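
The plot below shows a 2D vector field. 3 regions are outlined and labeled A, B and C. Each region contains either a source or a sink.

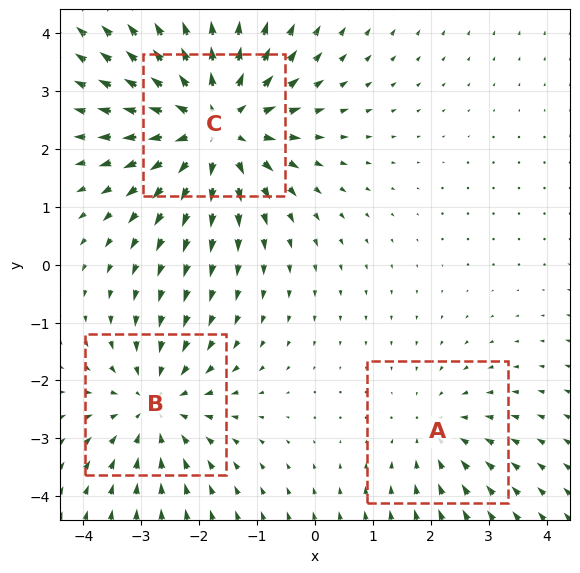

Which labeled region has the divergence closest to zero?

Divergence at each region's feature centre — A: about -2, B: about -3, C: about +4. Region A is closest to zero.

A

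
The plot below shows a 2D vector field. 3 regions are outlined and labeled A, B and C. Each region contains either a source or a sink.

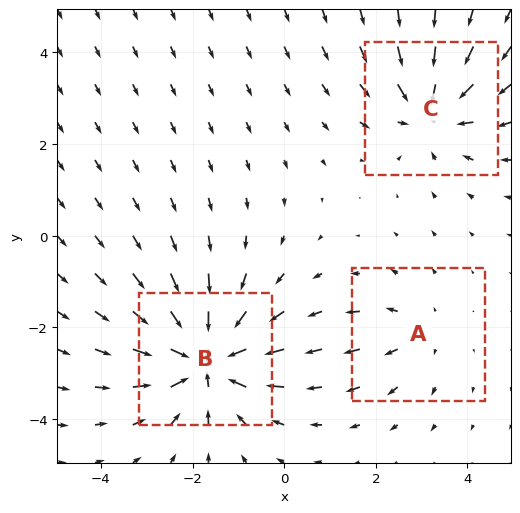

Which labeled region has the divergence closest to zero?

A

Divergence at each region's feature centre — A: about +2, B: about -5, C: about -3. Region A is closest to zero.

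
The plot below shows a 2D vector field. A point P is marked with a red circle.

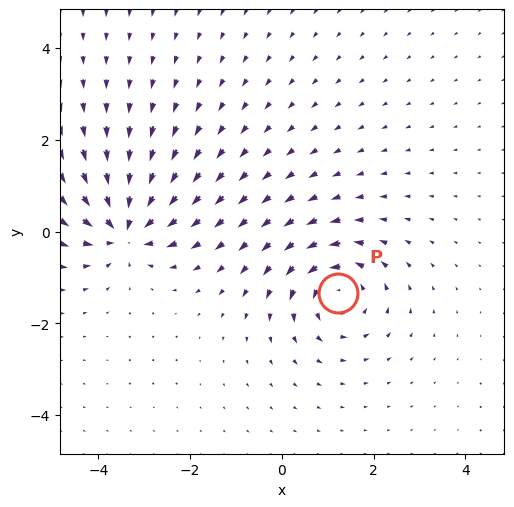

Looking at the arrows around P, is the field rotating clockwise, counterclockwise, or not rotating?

counterclockwise

Near P at (1.2, -1.3) the arrows circulate counterclockwise. The curl (z-component) there is about +5; positive curl means counterclockwise rotation.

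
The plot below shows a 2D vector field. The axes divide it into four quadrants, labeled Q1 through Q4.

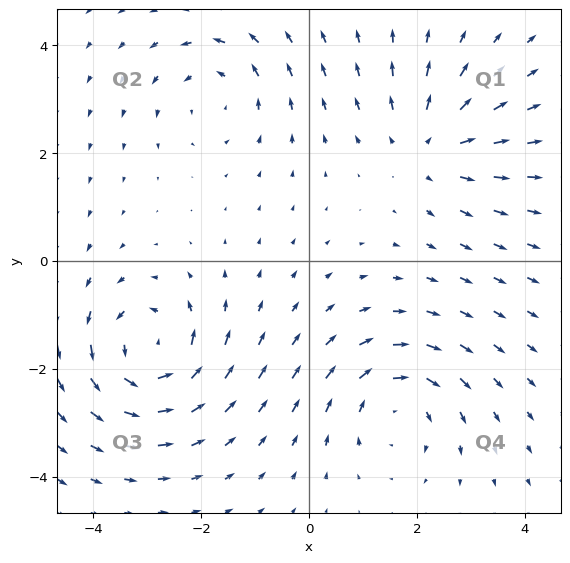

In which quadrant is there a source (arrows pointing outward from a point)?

Q1

The source sits at approximately (2.2, 2.1), which lies in quadrant Q1. The divergence there is about +3, positive as expected for a source.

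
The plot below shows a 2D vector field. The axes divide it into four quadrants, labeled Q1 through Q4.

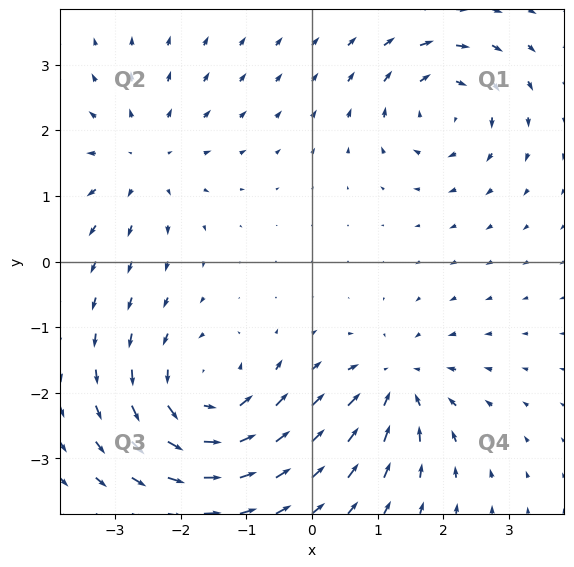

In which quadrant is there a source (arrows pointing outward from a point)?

The source sits at approximately (-2.6, 1.6), which lies in quadrant Q2. The divergence there is about +3, positive as expected for a source.

Q2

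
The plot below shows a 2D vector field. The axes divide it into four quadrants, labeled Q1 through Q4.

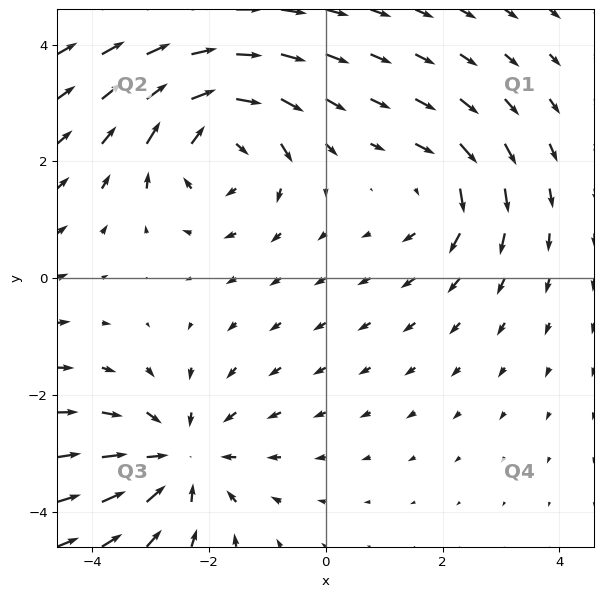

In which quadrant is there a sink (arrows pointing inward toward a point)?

Q3

The sink sits at approximately (-2.5, -3.1), which lies in quadrant Q3. The divergence there is about -3, negative as expected for a sink.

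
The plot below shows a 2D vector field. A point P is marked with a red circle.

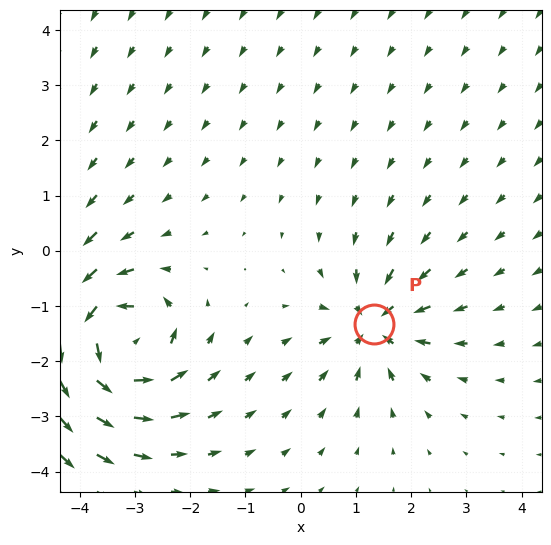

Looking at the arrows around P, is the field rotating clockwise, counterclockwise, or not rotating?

not rotating

Near P at (1.3, -1.3) the arrows show no circulation. The curl there is ≈0.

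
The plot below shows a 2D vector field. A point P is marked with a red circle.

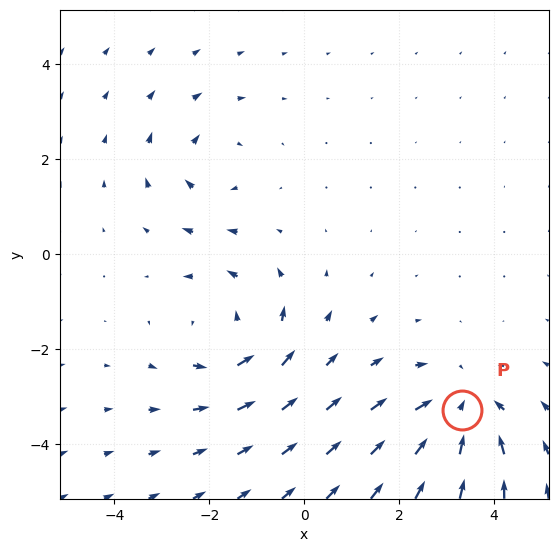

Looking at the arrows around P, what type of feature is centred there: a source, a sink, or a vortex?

sink

At P (3.3, -3.3) the arrows converge inward. Divergence about -4, curl ≈0 — negative divergence with near-zero curl is a sink.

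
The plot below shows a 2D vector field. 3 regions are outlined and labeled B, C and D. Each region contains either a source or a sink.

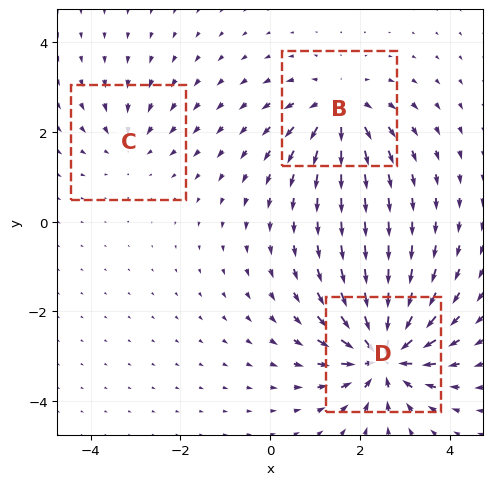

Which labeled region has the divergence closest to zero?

Divergence at each region's feature centre — B: about +4, C: about -2, D: about -6. Region C is closest to zero.

C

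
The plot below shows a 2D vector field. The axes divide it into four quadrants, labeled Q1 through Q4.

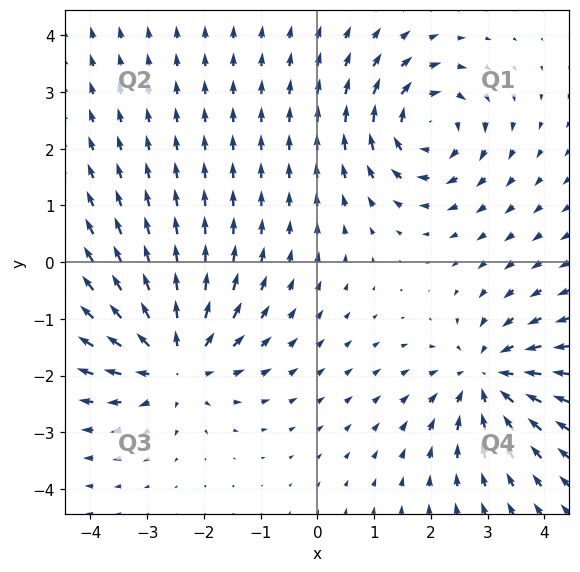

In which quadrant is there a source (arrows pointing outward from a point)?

Q3

The source sits at approximately (-2.5, -1.7), which lies in quadrant Q3. The divergence there is about +3, positive as expected for a source.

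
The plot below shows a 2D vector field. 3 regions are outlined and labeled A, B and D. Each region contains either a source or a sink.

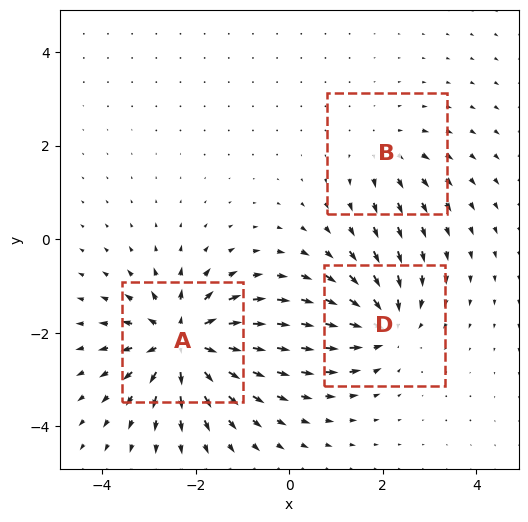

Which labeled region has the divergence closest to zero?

B

Divergence at each region's feature centre — A: about +6, B: about +2, D: about -4. Region B is closest to zero.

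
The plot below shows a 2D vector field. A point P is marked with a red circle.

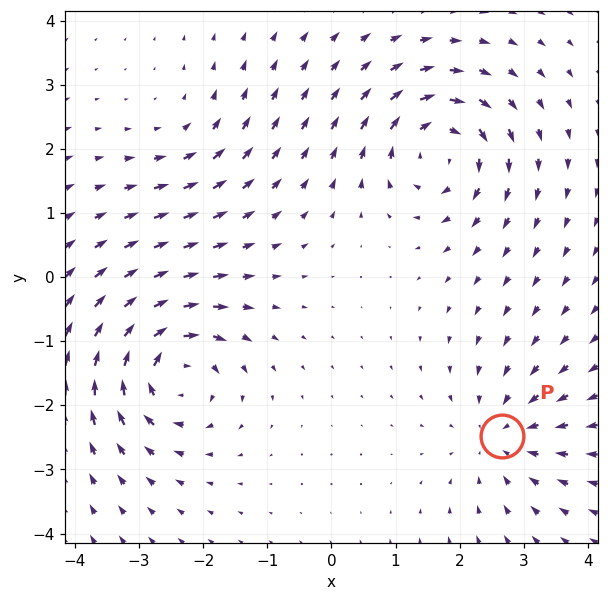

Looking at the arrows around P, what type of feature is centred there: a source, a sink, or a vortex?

At P (2.7, -2.5) the arrows converge inward. Divergence about -4, curl ≈0 — negative divergence with near-zero curl is a sink.

sink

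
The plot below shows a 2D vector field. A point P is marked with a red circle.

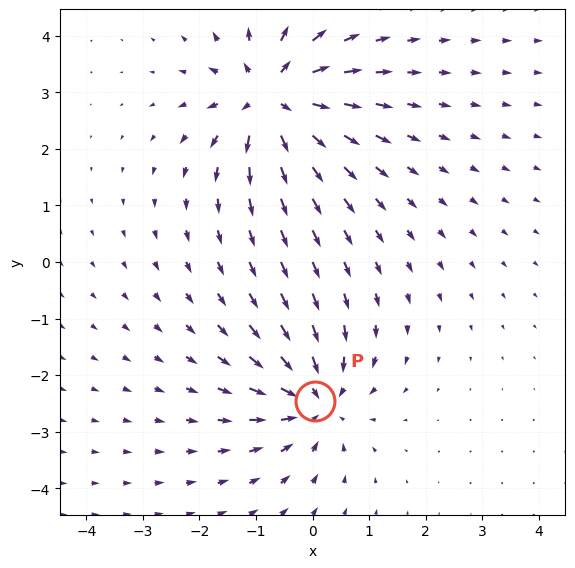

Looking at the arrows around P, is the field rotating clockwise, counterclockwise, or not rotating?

not rotating

Near P at (0.0, -2.5) the arrows show no circulation. The curl there is ≈0.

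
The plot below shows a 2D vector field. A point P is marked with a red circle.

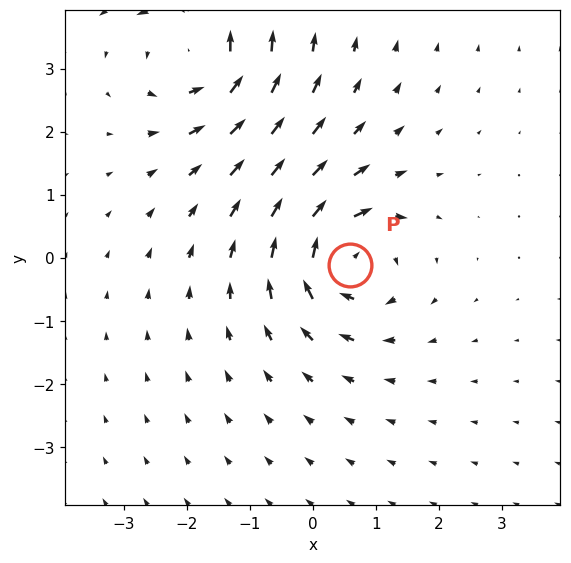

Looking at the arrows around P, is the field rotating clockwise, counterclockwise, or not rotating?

Near P at (0.6, -0.1) the arrows circulate clockwise. The curl (z-component) there is about -6; negative curl means clockwise rotation.

clockwise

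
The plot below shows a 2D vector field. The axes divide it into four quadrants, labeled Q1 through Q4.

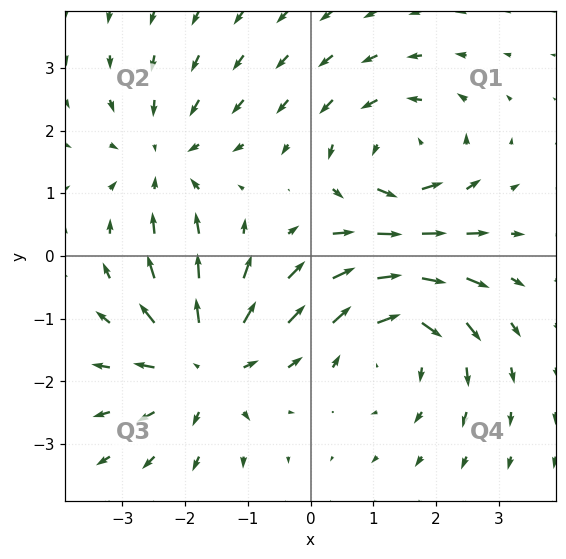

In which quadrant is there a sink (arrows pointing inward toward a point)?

Q2

The sink sits at approximately (-2.3, 1.5), which lies in quadrant Q2. The divergence there is about -3, negative as expected for a sink.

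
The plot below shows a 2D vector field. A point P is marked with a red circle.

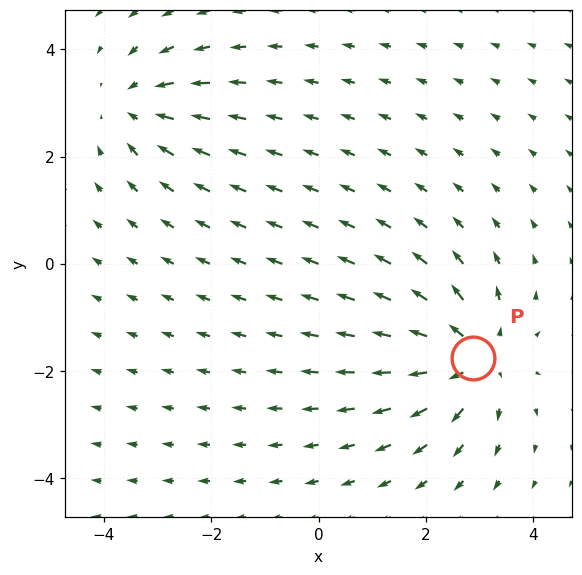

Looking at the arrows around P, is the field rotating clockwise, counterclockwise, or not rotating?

Near P at (2.9, -1.7) the arrows show no circulation. The curl there is ≈0.

not rotating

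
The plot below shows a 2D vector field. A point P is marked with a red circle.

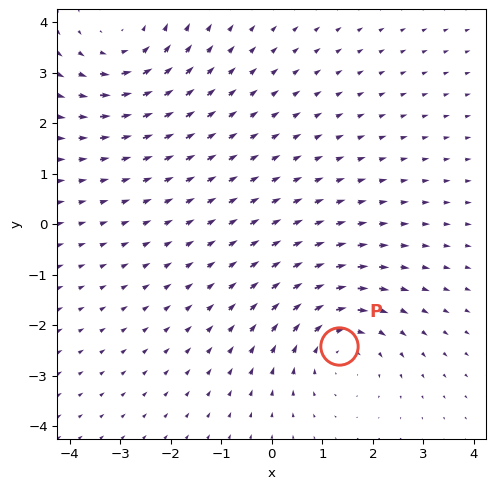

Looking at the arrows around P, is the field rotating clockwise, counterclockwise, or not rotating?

Near P at (1.3, -2.4) the arrows circulate clockwise. The curl (z-component) there is about -3; negative curl means clockwise rotation.

clockwise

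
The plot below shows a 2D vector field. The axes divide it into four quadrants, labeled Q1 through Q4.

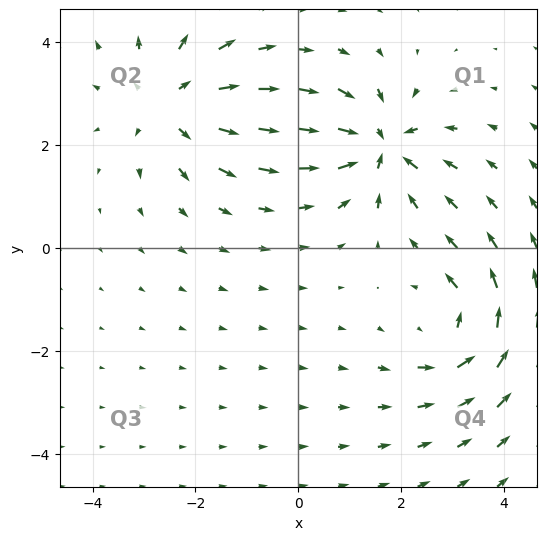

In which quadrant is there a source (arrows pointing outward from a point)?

Q2

The source sits at approximately (-2.5, 2.8), which lies in quadrant Q2. The divergence there is about +5, positive as expected for a source.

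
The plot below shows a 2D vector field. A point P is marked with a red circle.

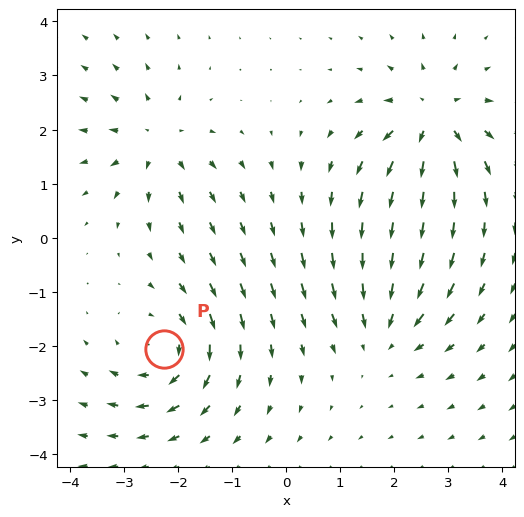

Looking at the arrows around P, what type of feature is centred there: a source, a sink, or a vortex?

At P (-2.3, -2.1) the arrows circulate clockwise. Divergence ≈0, curl about -5 — near-zero divergence with nonzero curl is a vortex.

vortex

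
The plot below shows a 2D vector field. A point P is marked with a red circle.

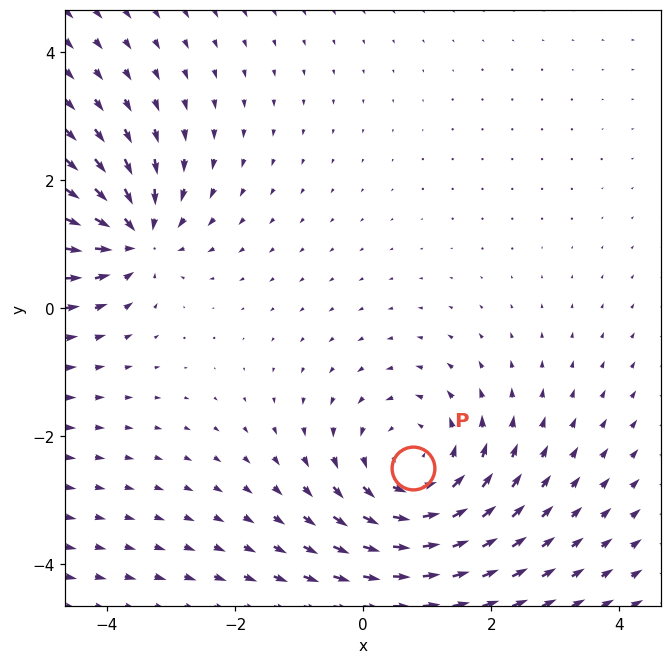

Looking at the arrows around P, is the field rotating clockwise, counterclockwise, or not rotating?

counterclockwise

Near P at (0.8, -2.5) the arrows circulate counterclockwise. The curl (z-component) there is about +3; positive curl means counterclockwise rotation.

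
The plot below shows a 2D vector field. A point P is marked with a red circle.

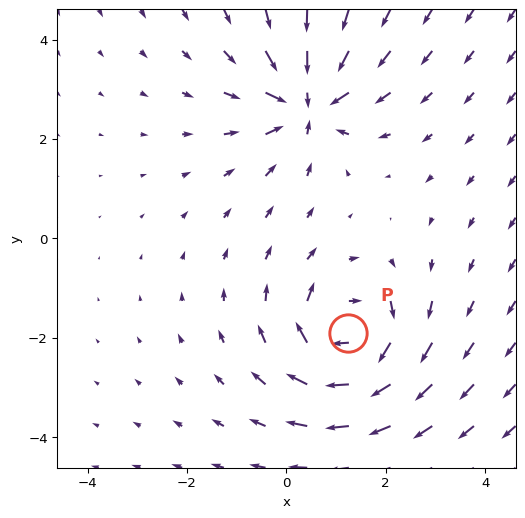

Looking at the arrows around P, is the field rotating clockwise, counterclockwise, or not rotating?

Near P at (1.2, -1.9) the arrows circulate clockwise. The curl (z-component) there is about -6; negative curl means clockwise rotation.

clockwise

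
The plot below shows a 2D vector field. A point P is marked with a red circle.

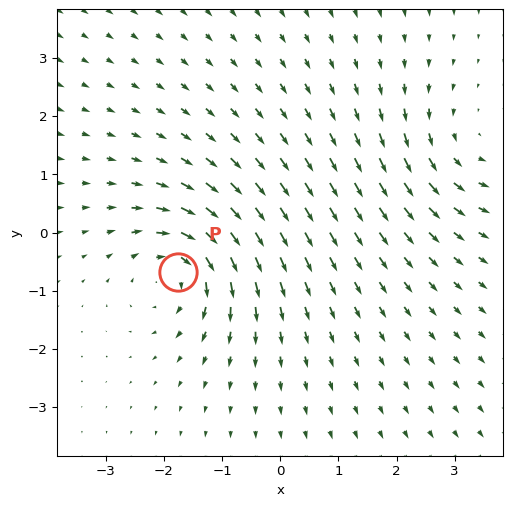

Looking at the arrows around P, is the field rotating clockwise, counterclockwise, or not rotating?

Near P at (-1.8, -0.7) the arrows circulate clockwise. The curl (z-component) there is about -5; negative curl means clockwise rotation.

clockwise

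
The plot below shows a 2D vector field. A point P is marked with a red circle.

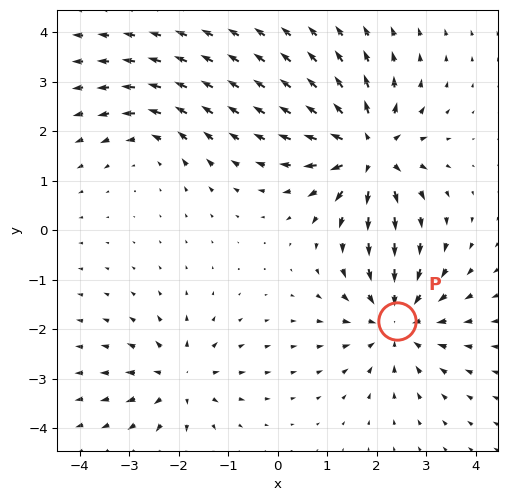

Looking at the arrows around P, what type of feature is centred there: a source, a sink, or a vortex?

At P (2.4, -1.8) the arrows converge inward. Divergence about -4, curl ≈0 — negative divergence with near-zero curl is a sink.

sink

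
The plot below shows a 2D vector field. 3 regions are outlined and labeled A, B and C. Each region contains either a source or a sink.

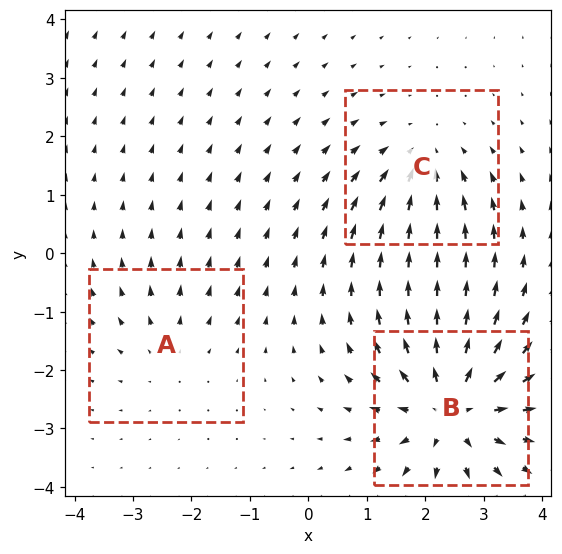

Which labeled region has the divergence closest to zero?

Divergence at each region's feature centre — A: about +2, B: about +5, C: about -3. Region A is closest to zero.

A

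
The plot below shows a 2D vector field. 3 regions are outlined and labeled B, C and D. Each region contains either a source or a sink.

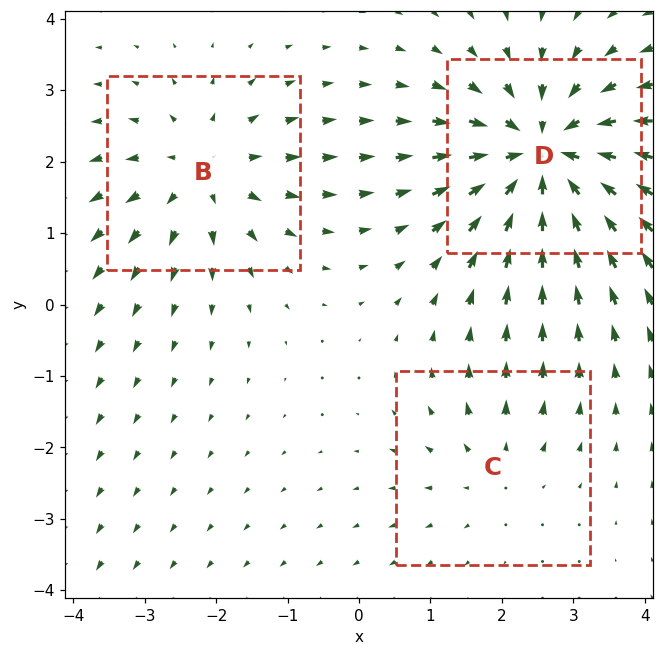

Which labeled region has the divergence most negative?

Divergence at each region's feature centre — B: about +3, C: about +2, D: about -5. Region D is most negative.

D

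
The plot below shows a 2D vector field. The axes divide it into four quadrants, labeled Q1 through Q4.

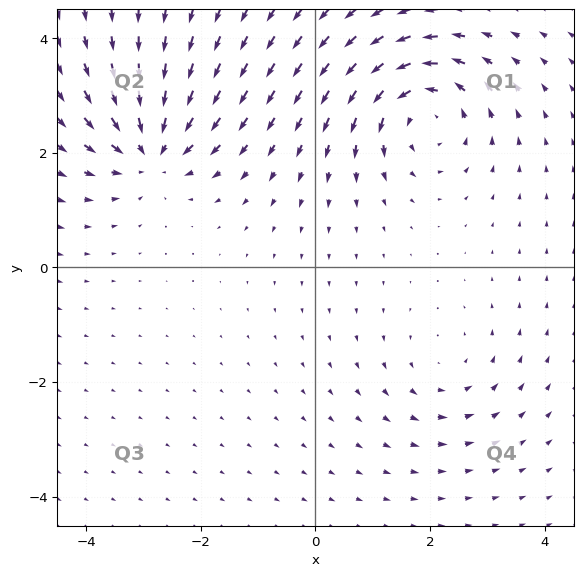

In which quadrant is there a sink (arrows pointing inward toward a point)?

Q2

The sink sits at approximately (-2.9, 2.1), which lies in quadrant Q2. The divergence there is about -5, negative as expected for a sink.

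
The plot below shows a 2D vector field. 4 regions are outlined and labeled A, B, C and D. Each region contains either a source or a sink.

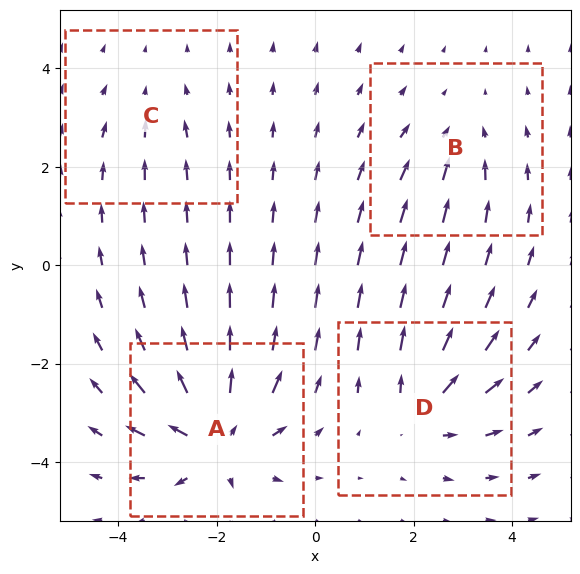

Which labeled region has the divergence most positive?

A

Divergence at each region's feature centre — A: about +7, B: about -3, C: about -2, D: about +5. Region A is most positive.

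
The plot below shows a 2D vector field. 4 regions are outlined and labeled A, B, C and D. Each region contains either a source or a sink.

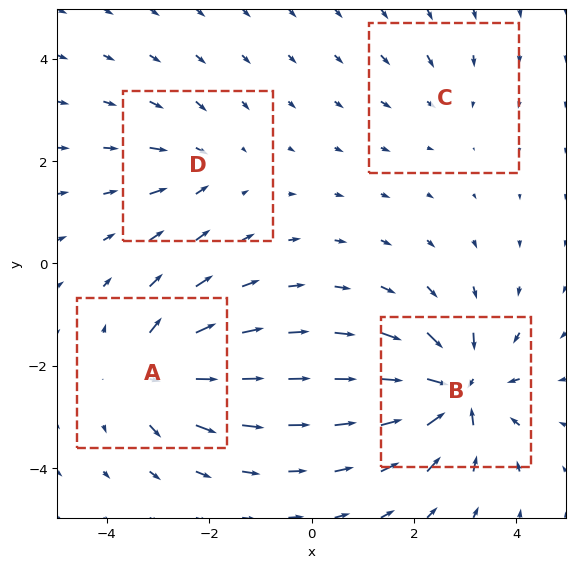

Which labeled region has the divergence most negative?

Divergence at each region's feature centre — A: about +6, B: about -9, C: about -3, D: about -4. Region B is most negative.

B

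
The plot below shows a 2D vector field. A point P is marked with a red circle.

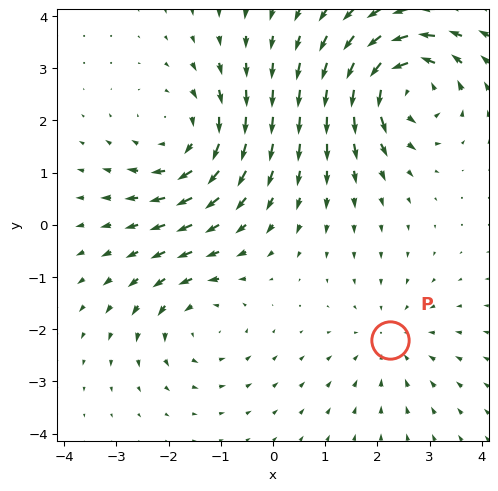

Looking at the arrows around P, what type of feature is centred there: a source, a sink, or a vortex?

At P (2.2, -2.2) the arrows converge inward. Divergence about -2, curl ≈0 — negative divergence with near-zero curl is a sink.

sink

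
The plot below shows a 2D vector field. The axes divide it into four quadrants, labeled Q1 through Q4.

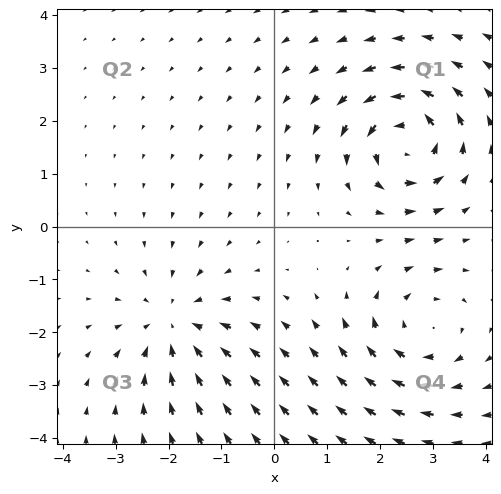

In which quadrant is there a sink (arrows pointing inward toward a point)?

Q3

The sink sits at approximately (-1.9, -1.9), which lies in quadrant Q3. The divergence there is about -4, negative as expected for a sink.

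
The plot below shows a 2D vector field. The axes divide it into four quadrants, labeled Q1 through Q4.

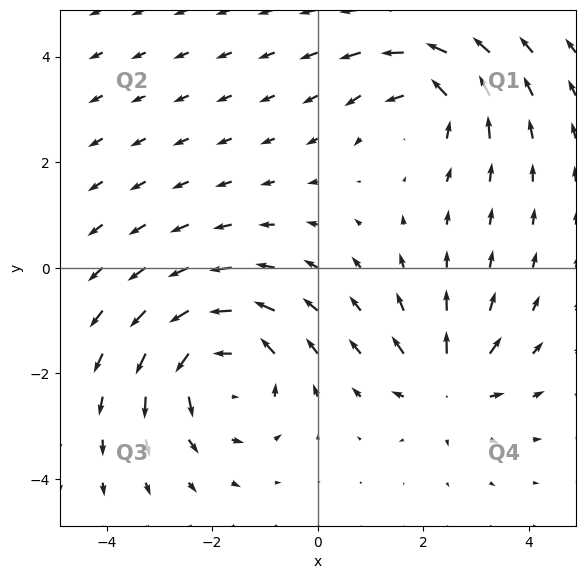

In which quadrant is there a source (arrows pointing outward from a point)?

The source sits at approximately (2.5, -2.2), which lies in quadrant Q4. The divergence there is about +4, positive as expected for a source.

Q4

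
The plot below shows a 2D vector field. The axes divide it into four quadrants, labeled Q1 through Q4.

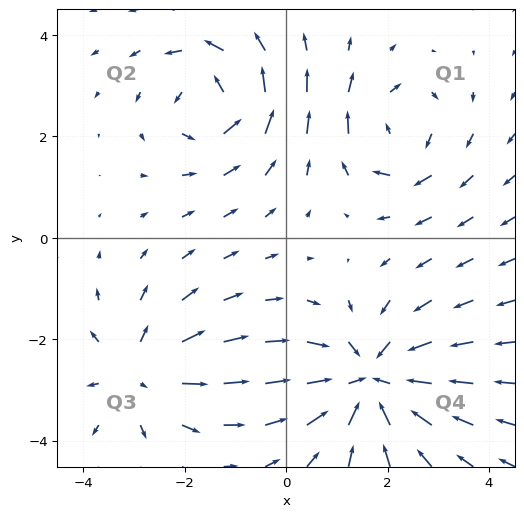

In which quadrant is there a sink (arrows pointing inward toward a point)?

Q4

The sink sits at approximately (1.7, -2.8), which lies in quadrant Q4. The divergence there is about -4, negative as expected for a sink.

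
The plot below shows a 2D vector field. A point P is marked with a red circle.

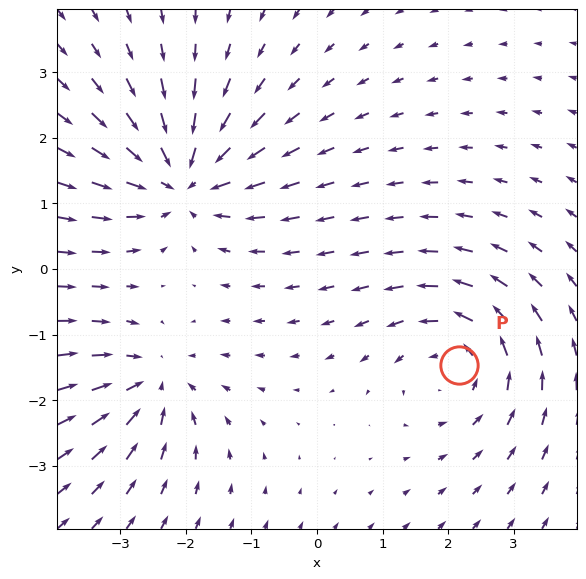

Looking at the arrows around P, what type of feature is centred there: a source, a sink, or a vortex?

At P (2.2, -1.5) the arrows circulate counterclockwise. Divergence ≈0, curl about +4 — near-zero divergence with nonzero curl is a vortex.

vortex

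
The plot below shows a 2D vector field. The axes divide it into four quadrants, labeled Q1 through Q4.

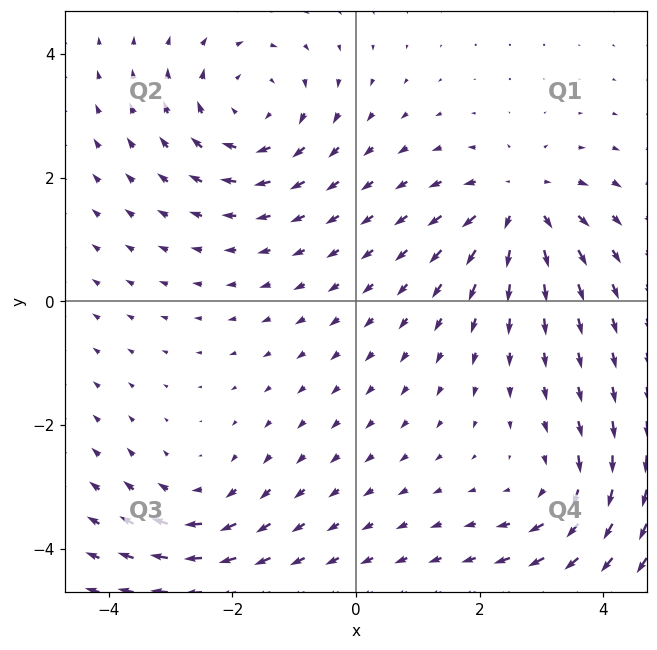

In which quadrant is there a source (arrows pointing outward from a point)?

Q1

The source sits at approximately (2.6, 1.6), which lies in quadrant Q1. The divergence there is about +5, positive as expected for a source.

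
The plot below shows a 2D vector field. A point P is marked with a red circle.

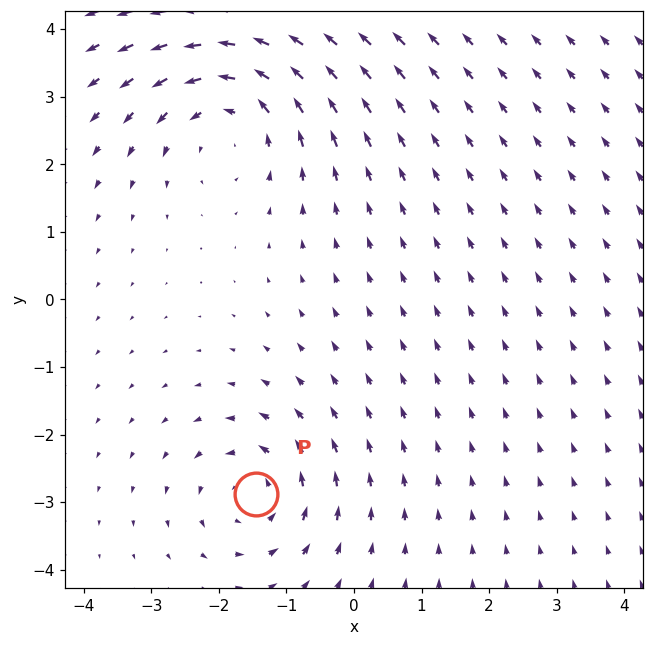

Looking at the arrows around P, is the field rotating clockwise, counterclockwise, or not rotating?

counterclockwise

Near P at (-1.5, -2.9) the arrows circulate counterclockwise. The curl (z-component) there is about +4; positive curl means counterclockwise rotation.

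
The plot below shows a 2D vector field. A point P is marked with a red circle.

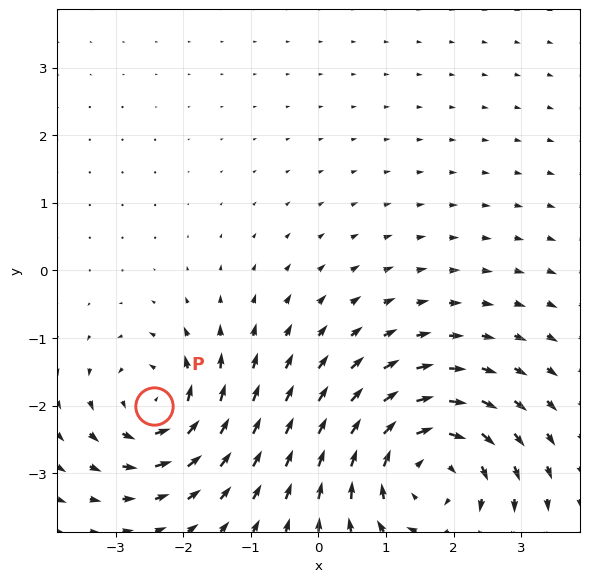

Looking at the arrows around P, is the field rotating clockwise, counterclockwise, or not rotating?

counterclockwise

Near P at (-2.4, -2.0) the arrows circulate counterclockwise. The curl (z-component) there is about +4; positive curl means counterclockwise rotation.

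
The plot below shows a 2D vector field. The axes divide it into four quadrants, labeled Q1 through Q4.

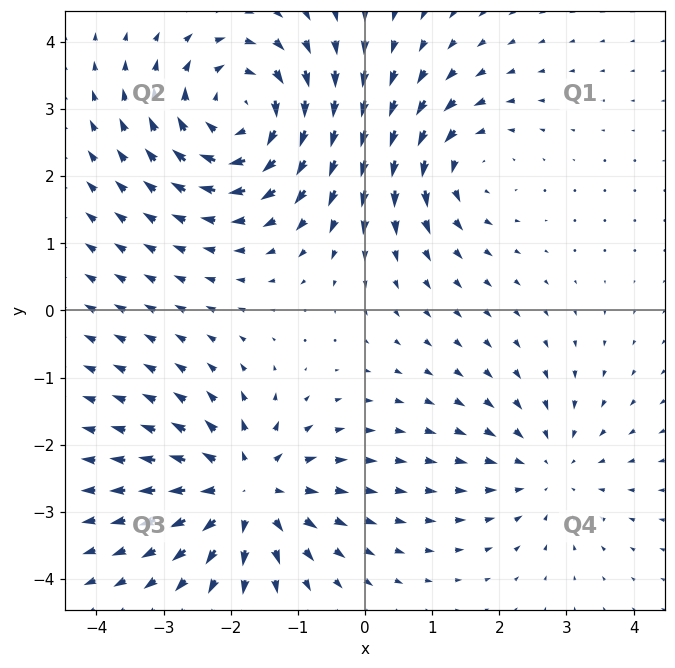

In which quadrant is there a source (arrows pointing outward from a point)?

The source sits at approximately (-1.8, -2.7), which lies in quadrant Q3. The divergence there is about +5, positive as expected for a source.

Q3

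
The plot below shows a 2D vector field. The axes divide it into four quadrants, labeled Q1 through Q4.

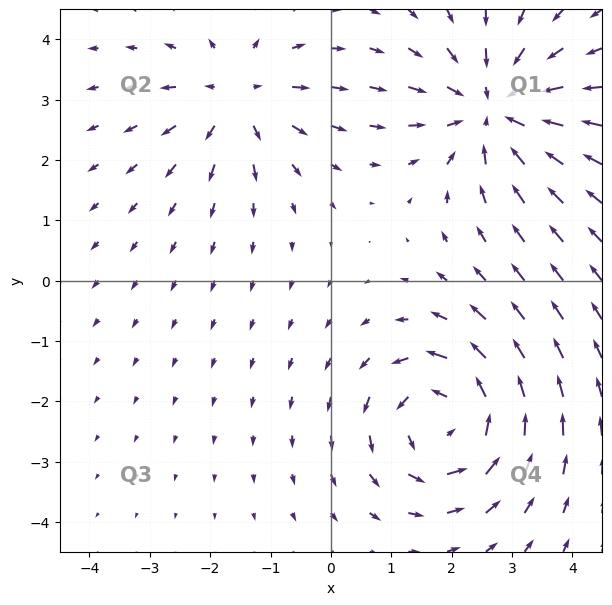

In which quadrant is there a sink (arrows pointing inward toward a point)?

The sink sits at approximately (2.7, 2.8), which lies in quadrant Q1. The divergence there is about -4, negative as expected for a sink.

Q1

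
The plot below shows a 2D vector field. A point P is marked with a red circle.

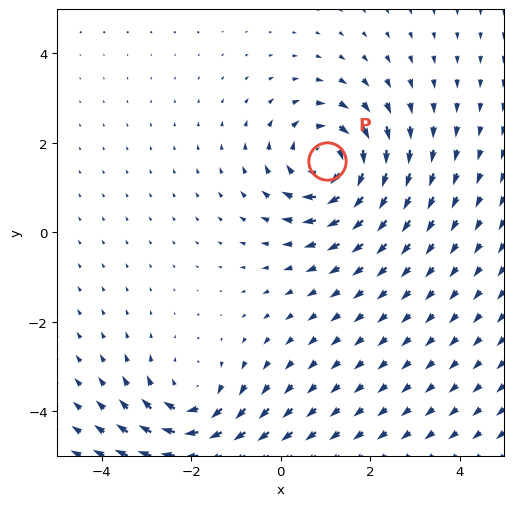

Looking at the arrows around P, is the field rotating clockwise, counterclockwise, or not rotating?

clockwise

Near P at (1.0, 1.6) the arrows circulate clockwise. The curl (z-component) there is about -5; negative curl means clockwise rotation.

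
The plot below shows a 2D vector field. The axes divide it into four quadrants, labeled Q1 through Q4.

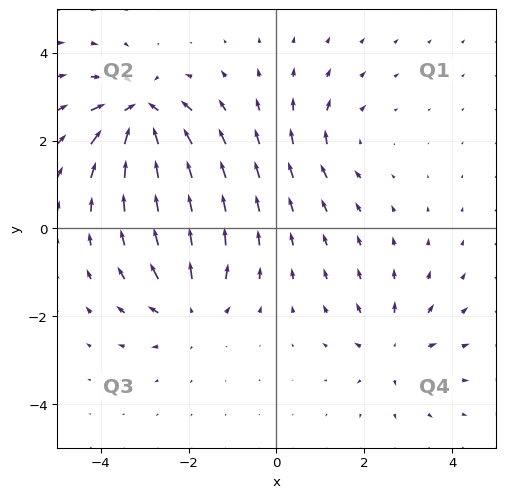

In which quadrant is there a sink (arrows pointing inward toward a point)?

The sink sits at approximately (-3.1, 2.6), which lies in quadrant Q2. The divergence there is about -7, negative as expected for a sink.

Q2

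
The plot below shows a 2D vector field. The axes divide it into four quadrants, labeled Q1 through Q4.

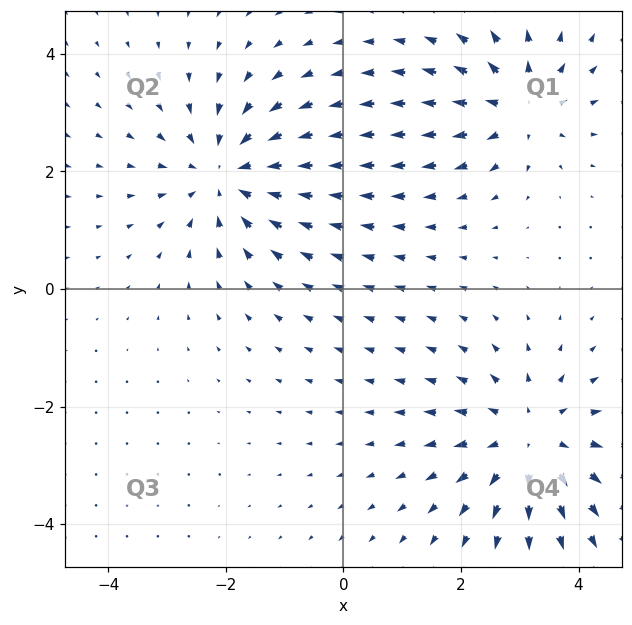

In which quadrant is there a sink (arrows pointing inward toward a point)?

Q2

The sink sits at approximately (-2.0, 2.0), which lies in quadrant Q2. The divergence there is about -4, negative as expected for a sink.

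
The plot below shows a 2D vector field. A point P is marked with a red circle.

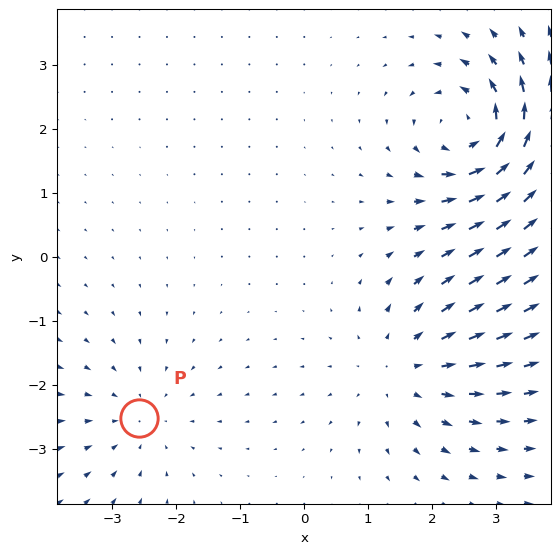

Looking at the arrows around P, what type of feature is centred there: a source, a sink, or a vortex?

At P (-2.6, -2.5) the arrows converge inward. Divergence about -2, curl ≈0 — negative divergence with near-zero curl is a sink.

sink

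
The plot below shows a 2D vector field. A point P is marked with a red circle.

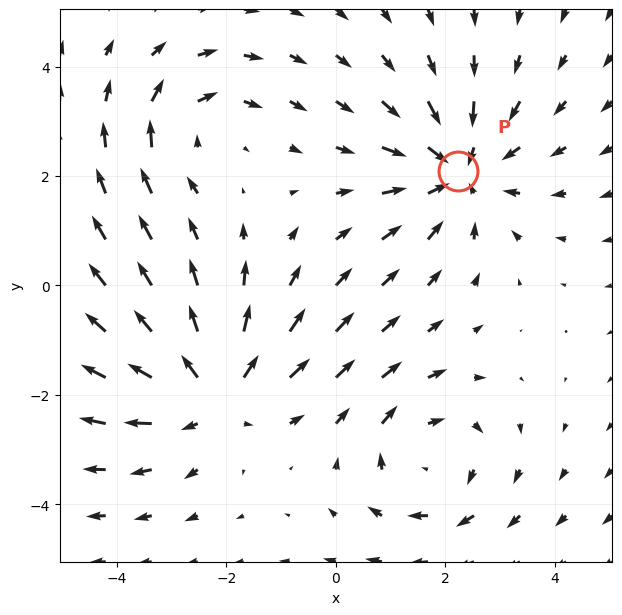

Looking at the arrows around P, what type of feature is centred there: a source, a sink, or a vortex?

At P (2.2, 2.1) the arrows converge inward. Divergence about -3, curl ≈0 — negative divergence with near-zero curl is a sink.

sink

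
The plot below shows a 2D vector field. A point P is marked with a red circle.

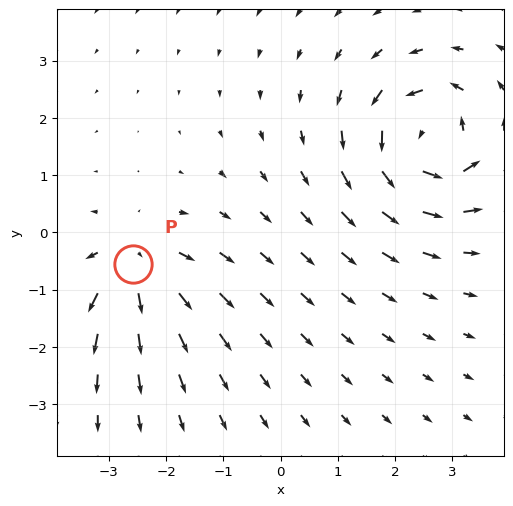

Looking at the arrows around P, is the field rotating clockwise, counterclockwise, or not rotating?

not rotating

Near P at (-2.6, -0.6) the arrows show no circulation. The curl there is ≈0.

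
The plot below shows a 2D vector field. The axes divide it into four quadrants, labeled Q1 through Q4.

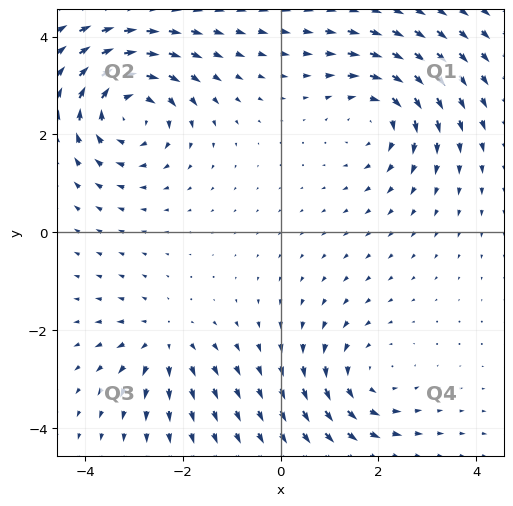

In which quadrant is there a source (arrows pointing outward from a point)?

The source sits at approximately (-2.4, -2.2), which lies in quadrant Q3. The divergence there is about +3, positive as expected for a source.

Q3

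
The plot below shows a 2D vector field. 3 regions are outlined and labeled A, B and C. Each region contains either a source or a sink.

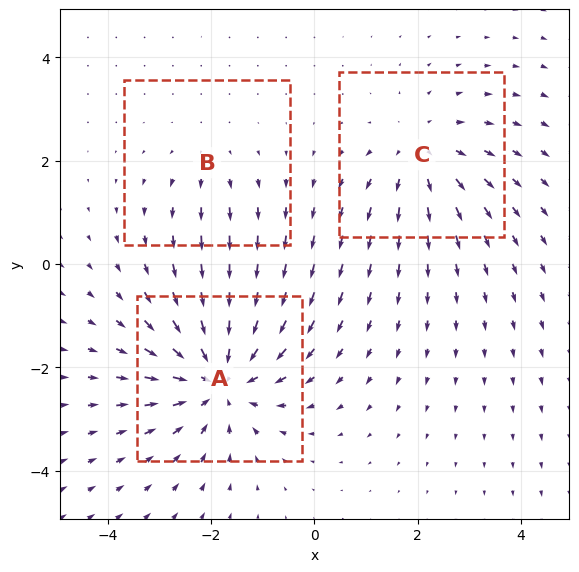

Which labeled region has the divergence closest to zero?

B

Divergence at each region's feature centre — A: about -5, B: about +2, C: about +3. Region B is closest to zero.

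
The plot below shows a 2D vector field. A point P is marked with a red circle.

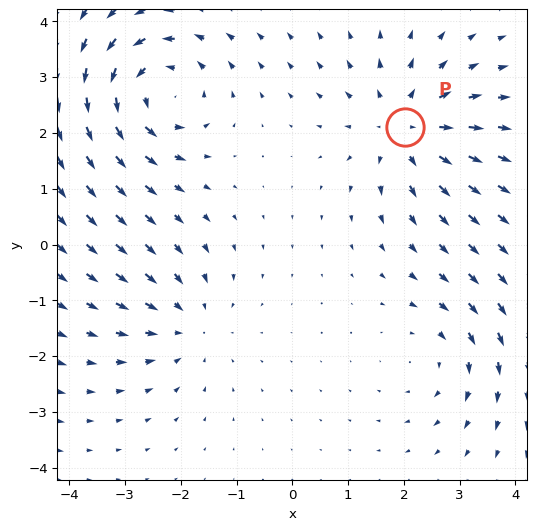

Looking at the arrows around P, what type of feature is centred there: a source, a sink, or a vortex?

At P (2.0, 2.1) the arrows spread outward. Divergence about +4, curl ≈0 — positive divergence with near-zero curl is a source.

source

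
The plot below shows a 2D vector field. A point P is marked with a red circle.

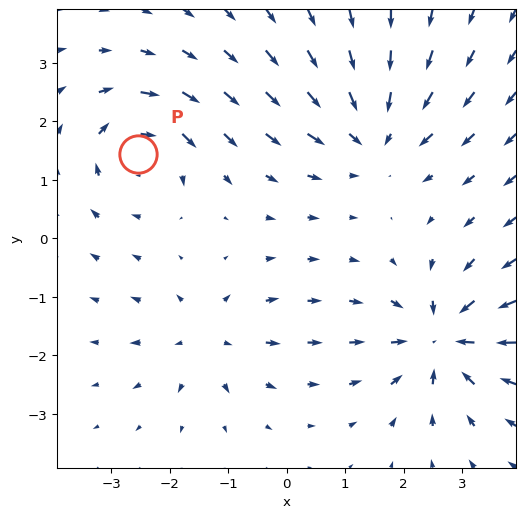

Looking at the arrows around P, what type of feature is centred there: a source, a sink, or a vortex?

vortex

At P (-2.5, 1.4) the arrows circulate clockwise. Divergence ≈0, curl about -6 — near-zero divergence with nonzero curl is a vortex.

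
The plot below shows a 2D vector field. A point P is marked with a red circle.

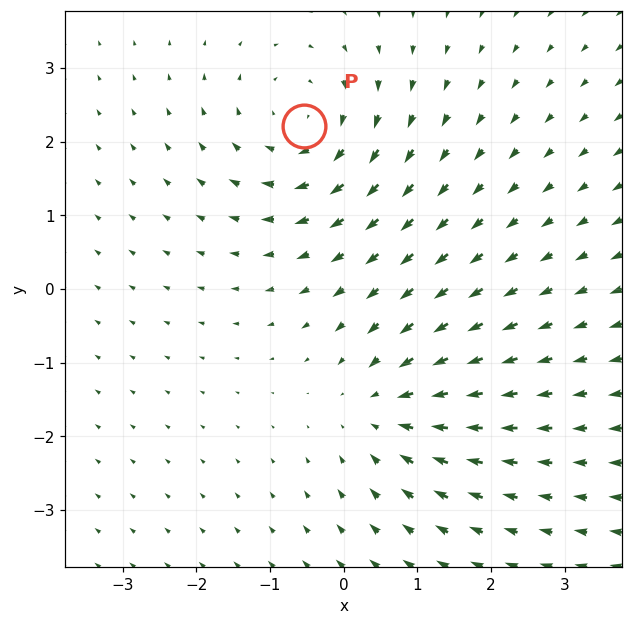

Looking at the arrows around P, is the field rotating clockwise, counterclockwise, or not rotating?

clockwise

Near P at (-0.5, 2.2) the arrows circulate clockwise. The curl (z-component) there is about -3; negative curl means clockwise rotation.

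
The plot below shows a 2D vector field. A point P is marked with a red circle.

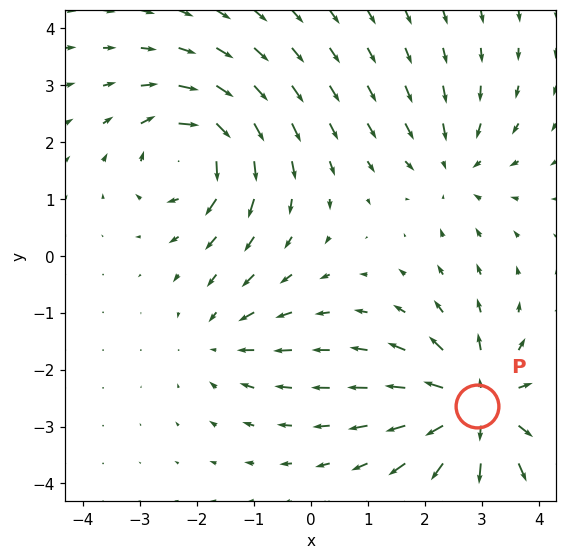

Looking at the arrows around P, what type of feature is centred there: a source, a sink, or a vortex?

source

At P (2.9, -2.6) the arrows spread outward. Divergence about +6, curl ≈0 — positive divergence with near-zero curl is a source.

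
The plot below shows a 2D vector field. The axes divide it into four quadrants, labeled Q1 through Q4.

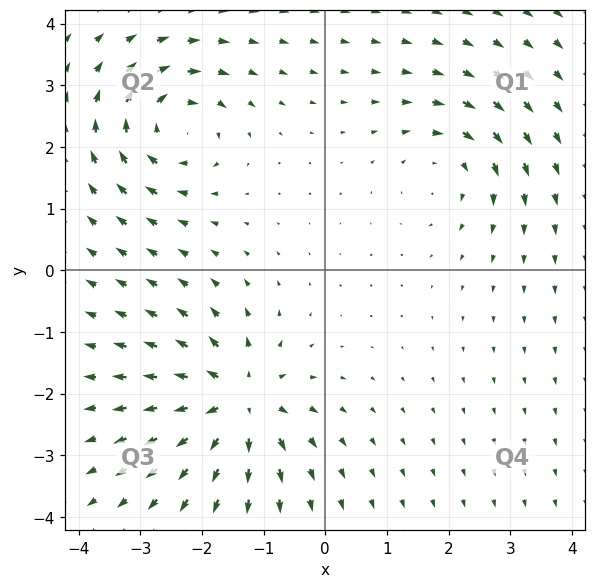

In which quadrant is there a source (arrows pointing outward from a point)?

The source sits at approximately (-1.4, -2.1), which lies in quadrant Q3. The divergence there is about +6, positive as expected for a source.

Q3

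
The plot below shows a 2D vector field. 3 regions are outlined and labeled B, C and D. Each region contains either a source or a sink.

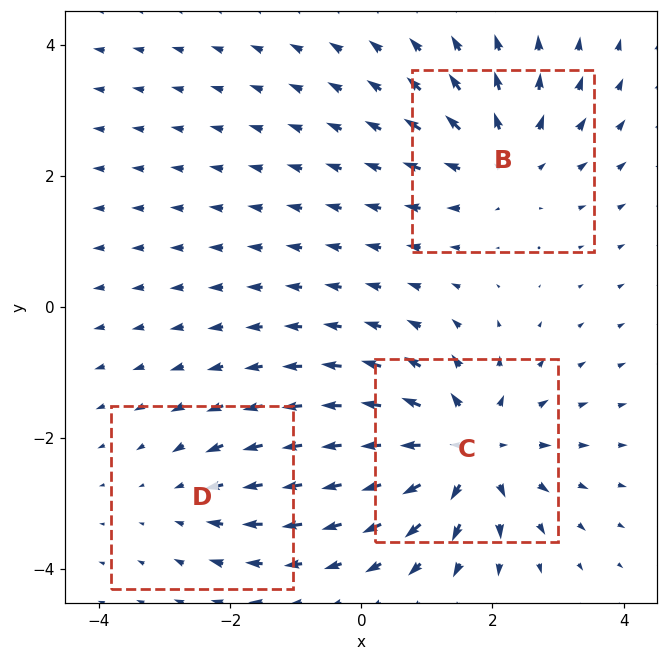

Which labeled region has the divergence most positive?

Divergence at each region's feature centre — B: about +3, C: about +5, D: about -2. Region C is most positive.

C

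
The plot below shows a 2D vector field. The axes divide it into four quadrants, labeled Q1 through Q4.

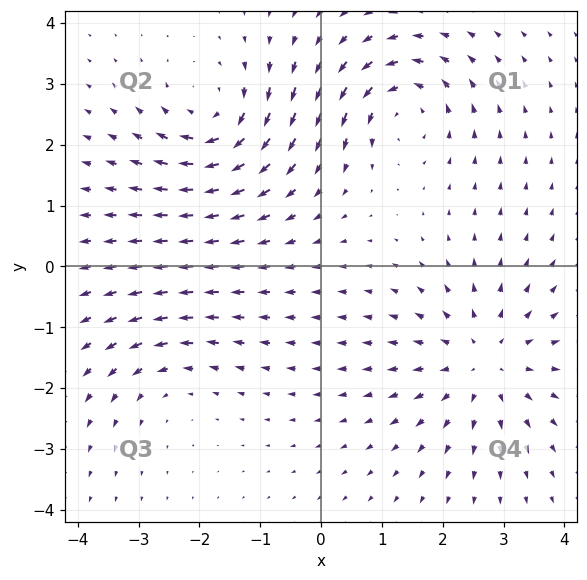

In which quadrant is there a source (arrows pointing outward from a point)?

The source sits at approximately (2.7, -1.6), which lies in quadrant Q4. The divergence there is about +4, positive as expected for a source.

Q4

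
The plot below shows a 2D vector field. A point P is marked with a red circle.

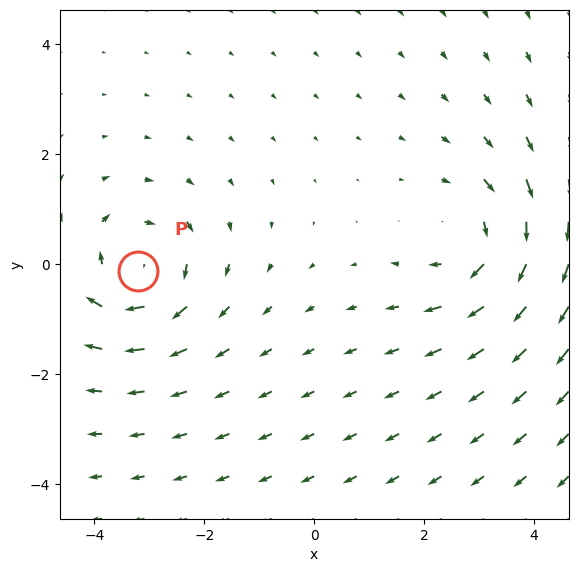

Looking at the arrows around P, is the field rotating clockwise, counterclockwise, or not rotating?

Near P at (-3.2, -0.1) the arrows circulate clockwise. The curl (z-component) there is about -4; negative curl means clockwise rotation.

clockwise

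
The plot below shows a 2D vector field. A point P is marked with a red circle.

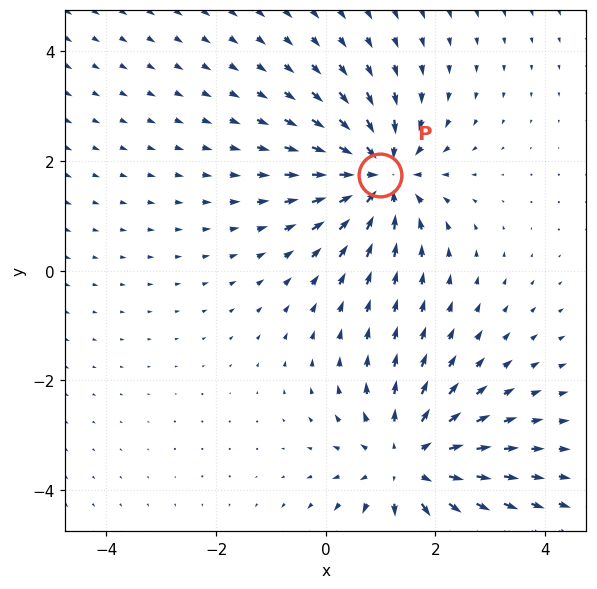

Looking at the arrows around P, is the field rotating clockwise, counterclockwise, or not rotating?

not rotating

Near P at (1.0, 1.7) the arrows show no circulation. The curl there is ≈0.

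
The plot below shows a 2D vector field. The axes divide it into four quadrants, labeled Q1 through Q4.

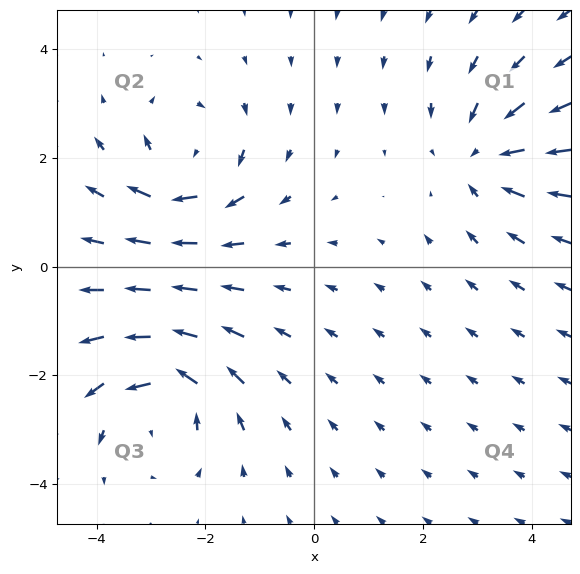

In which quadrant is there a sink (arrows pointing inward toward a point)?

Q1

The sink sits at approximately (3.1, 2.0), which lies in quadrant Q1. The divergence there is about -3, negative as expected for a sink.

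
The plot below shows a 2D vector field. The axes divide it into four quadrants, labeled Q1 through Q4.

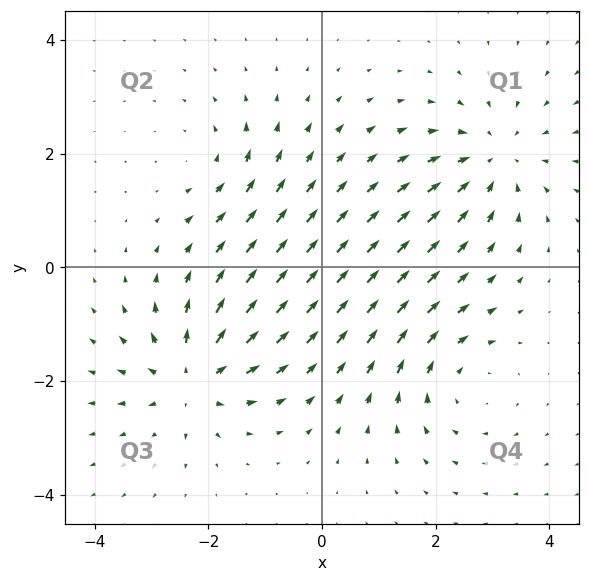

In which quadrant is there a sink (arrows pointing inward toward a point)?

The sink sits at approximately (3.0, 1.9), which lies in quadrant Q1. The divergence there is about -4, negative as expected for a sink.

Q1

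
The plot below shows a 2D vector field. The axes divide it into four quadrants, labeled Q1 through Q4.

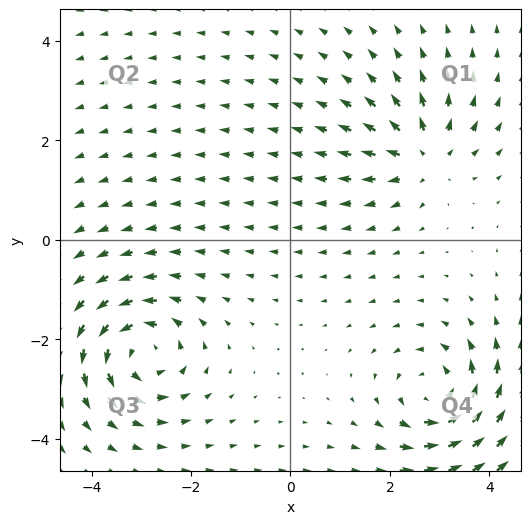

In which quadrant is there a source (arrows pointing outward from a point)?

The source sits at approximately (2.7, 1.7), which lies in quadrant Q1. The divergence there is about +5, positive as expected for a source.

Q1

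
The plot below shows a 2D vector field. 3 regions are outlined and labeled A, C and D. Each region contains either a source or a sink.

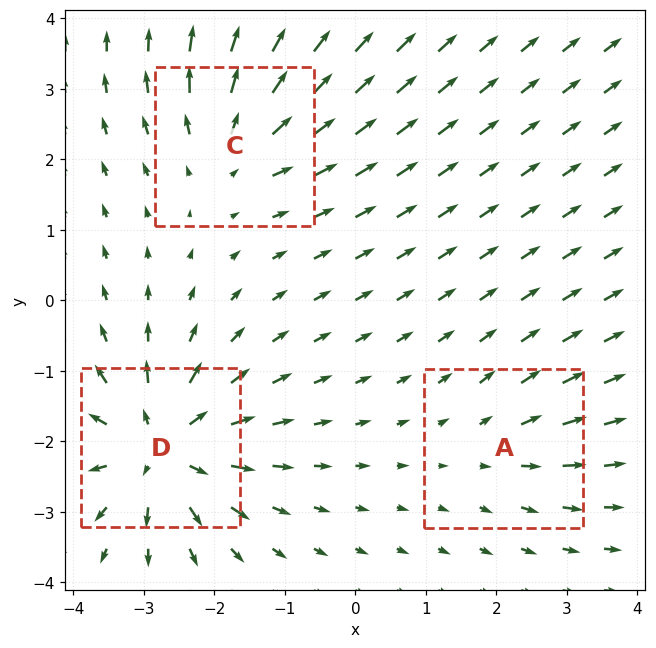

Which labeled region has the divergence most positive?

D

Divergence at each region's feature centre — A: about +2, C: about +4, D: about +6. Region D is most positive.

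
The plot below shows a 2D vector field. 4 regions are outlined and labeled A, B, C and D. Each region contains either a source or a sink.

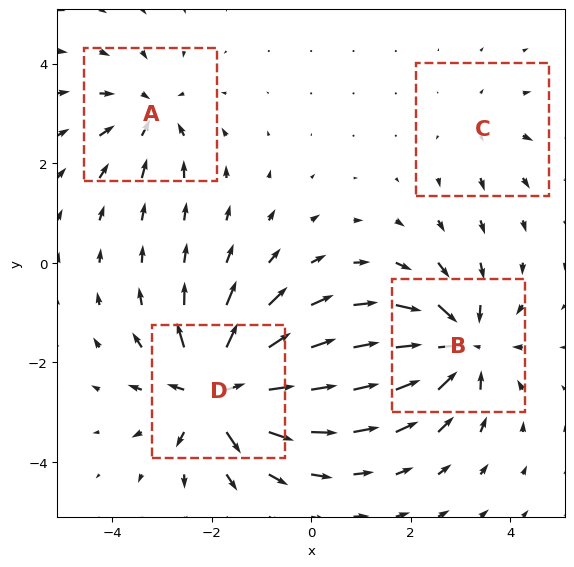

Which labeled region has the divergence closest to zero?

C

Divergence at each region's feature centre — A: about -4, B: about -7, C: about +2, D: about +8. Region C is closest to zero.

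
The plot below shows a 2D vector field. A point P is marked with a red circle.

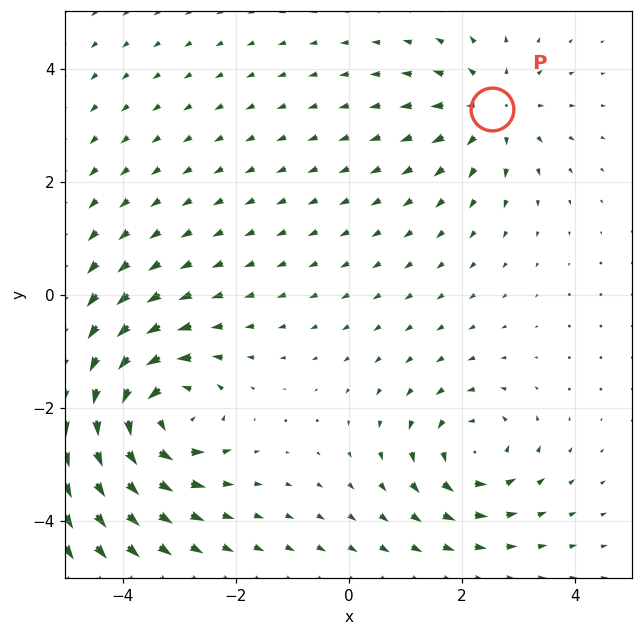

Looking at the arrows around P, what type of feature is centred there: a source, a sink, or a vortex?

At P (2.5, 3.3) the arrows spread outward. Divergence about +3, curl ≈0 — positive divergence with near-zero curl is a source.

source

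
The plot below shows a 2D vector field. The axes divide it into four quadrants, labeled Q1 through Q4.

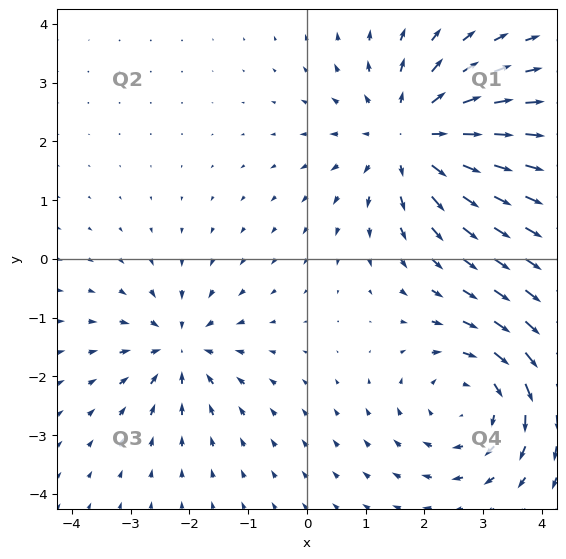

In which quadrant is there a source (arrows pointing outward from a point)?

Q1

The source sits at approximately (1.8, 2.1), which lies in quadrant Q1. The divergence there is about +4, positive as expected for a source.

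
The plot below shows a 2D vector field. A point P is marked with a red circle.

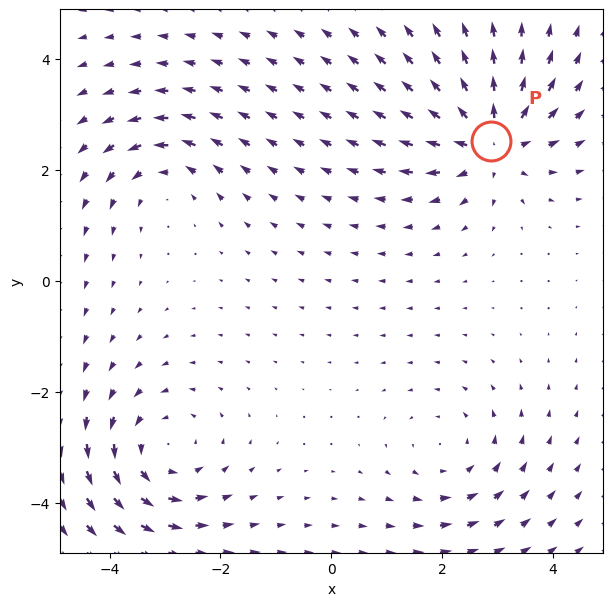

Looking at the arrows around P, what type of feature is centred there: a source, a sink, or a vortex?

At P (2.9, 2.5) the arrows spread outward. Divergence about +6, curl ≈0 — positive divergence with near-zero curl is a source.

source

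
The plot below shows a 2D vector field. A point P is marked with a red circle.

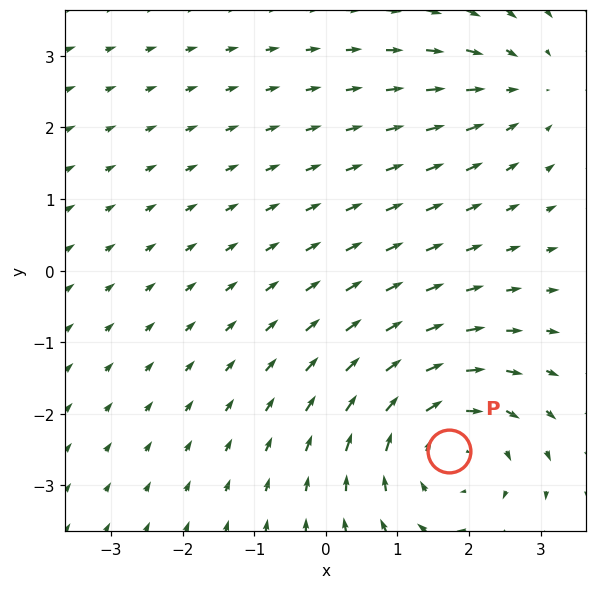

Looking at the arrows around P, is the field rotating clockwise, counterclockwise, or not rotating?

clockwise

Near P at (1.7, -2.5) the arrows circulate clockwise. The curl (z-component) there is about -4; negative curl means clockwise rotation.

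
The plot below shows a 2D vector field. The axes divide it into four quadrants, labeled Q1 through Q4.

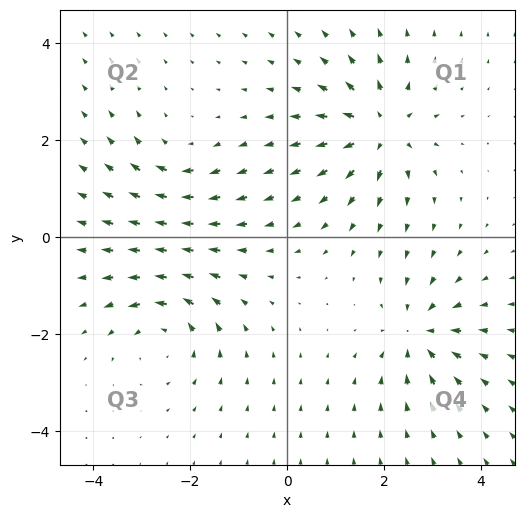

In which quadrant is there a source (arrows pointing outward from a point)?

Q1

The source sits at approximately (1.9, 2.2), which lies in quadrant Q1. The divergence there is about +6, positive as expected for a source.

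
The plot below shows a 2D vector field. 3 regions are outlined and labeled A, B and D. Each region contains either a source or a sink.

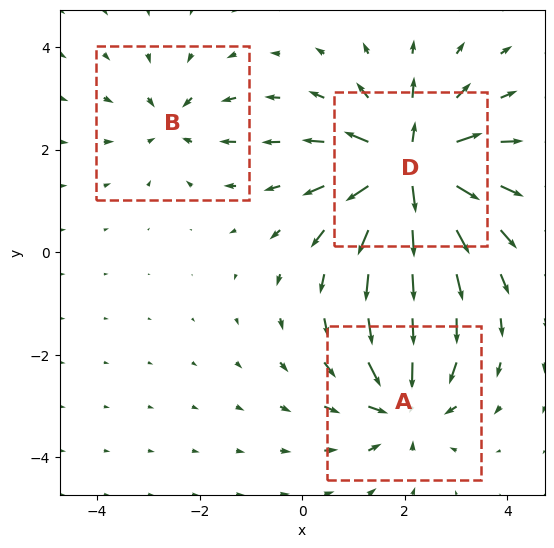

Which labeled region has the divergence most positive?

Divergence at each region's feature centre — A: about -4, B: about -3, D: about +6. Region D is most positive.

D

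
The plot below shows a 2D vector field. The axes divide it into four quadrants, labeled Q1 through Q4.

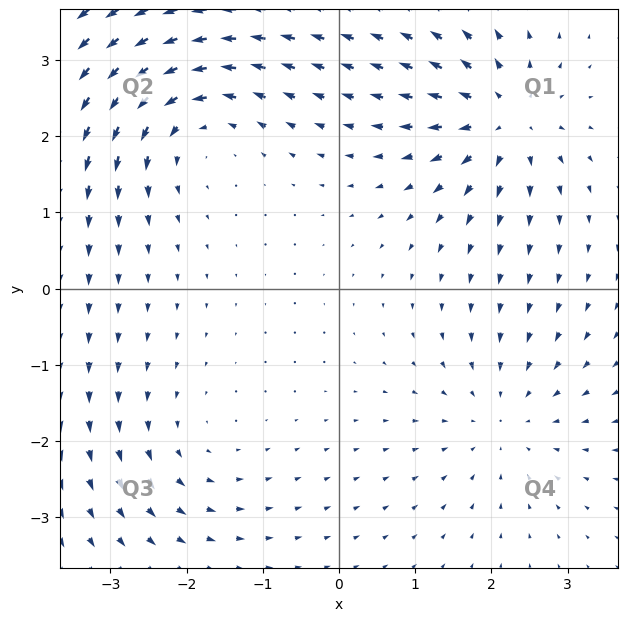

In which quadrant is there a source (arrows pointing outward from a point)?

The source sits at approximately (2.2, 2.2), which lies in quadrant Q1. The divergence there is about +6, positive as expected for a source.

Q1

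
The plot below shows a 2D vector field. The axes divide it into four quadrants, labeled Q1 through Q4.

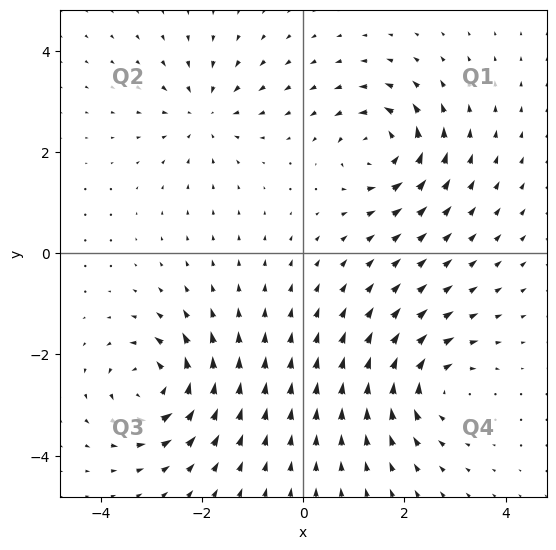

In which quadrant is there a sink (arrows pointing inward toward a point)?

Q2

The sink sits at approximately (-1.9, 2.8), which lies in quadrant Q2. The divergence there is about -4, negative as expected for a sink.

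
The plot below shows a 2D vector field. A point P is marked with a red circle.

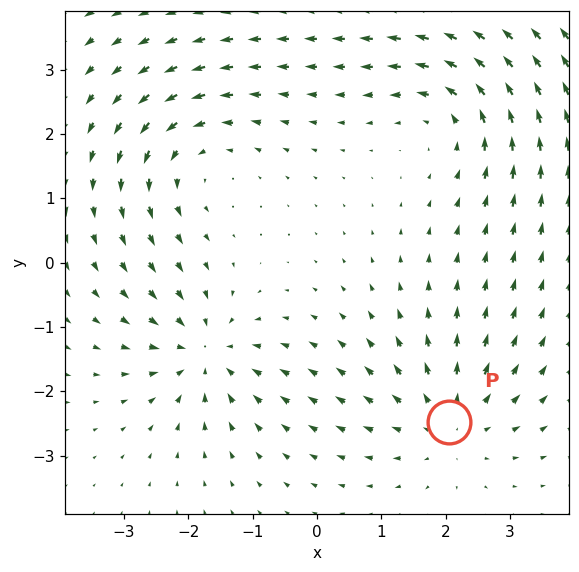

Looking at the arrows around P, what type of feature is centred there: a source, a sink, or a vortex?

source

At P (2.0, -2.5) the arrows spread outward. Divergence about +4, curl ≈0 — positive divergence with near-zero curl is a source.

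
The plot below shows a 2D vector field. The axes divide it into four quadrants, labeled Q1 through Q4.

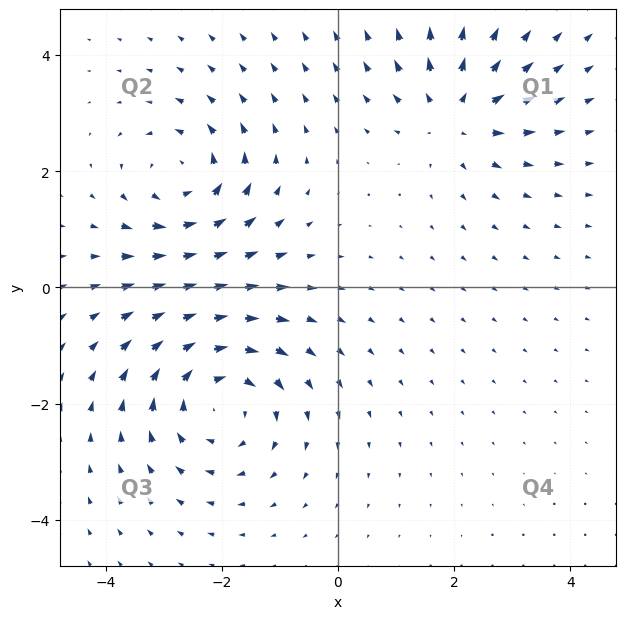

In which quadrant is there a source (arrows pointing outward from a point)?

Q1

The source sits at approximately (2.0, 3.0), which lies in quadrant Q1. The divergence there is about +4, positive as expected for a source.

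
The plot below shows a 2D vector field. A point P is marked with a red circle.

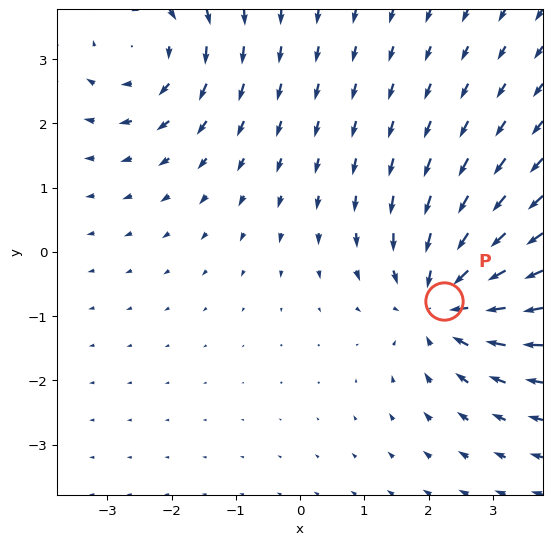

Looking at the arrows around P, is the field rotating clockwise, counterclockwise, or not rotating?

not rotating

Near P at (2.2, -0.8) the arrows show no circulation. The curl there is ≈0.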